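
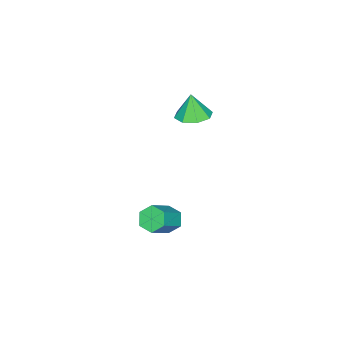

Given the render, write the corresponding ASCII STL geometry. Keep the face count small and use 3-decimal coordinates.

solid 
facet normal -0.758 0.104 -0.644
outer loop
vertex 0.521 -2.157 -4.459
vertex -0.004 -2.453 -3.889
vertex 0.145 -1.638 -3.933
endloop
endfacet
facet normal 0.469 0.773 -0.427
outer loop
vertex 0.521 -2.157 -4.459
vertex 0.145 -1.638 -3.933
vertex 1.93 -2.351 -3.261
endloop
endfacet
facet normal 0.469 0.773 -0.427
outer loop
vertex 1.93 -2.351 -3.261
vertex 0.145 -1.638 -3.933
vertex 1.554 -1.832 -2.734
endloop
endfacet
facet normal 0.757 -0.105 0.644
outer loop
vertex 1.93 -2.351 -3.261
vertex 1.554 -1.832 -2.734
vertex 1.404 -2.647 -2.691
endloop
endfacet
facet normal -0.757 0.104 -0.645
outer loop
vertex 0.145 -1.638 -3.933
vertex -0.004 -2.453 -3.889
vertex -0.381 -1.934 -3.363
endloop
endfacet
facet normal -0.158 0.928 0.336
outer loop
vertex 0.145 -1.638 -3.933
vertex -0.381 -1.934 -3.363
vertex 1.554 -1.832 -2.734
endloop
endfacet
facet normal -0.158 0.928 0.336
outer loop
vertex 1.554 -1.832 -2.734
vertex -0.381 -1.934 -3.363
vertex 1.028 -2.128 -2.164
endloop
endfacet
facet normal 0.757 -0.105 0.644
outer loop
vertex 1.554 -1.832 -2.734
vertex 1.028 -2.128 -2.164
vertex 1.404 -2.647 -2.691
endloop
endfacet
facet normal -0.757 0.104 -0.645
outer loop
vertex -0.381 -1.934 -3.363
vertex -0.004 -2.453 -3.889
vertex -0.53 -2.749 -3.319
endloop
endfacet
facet normal -0.628 0.156 0.763
outer loop
vertex -0.381 -1.934 -3.363
vertex -0.53 -2.749 -3.319
vertex 1.028 -2.128 -2.164
endloop
endfacet
facet normal -0.627 0.155 0.763
outer loop
vertex 1.028 -2.128 -2.164
vertex -0.53 -2.749 -3.319
vertex 0.879 -2.943 -2.121
endloop
endfacet
facet normal 0.758 -0.105 0.644
outer loop
vertex 1.028 -2.128 -2.164
vertex 0.879 -2.943 -2.121
vertex 1.404 -2.647 -2.691
endloop
endfacet
facet normal -0.757 0.105 -0.644
outer loop
vertex -0.53 -2.749 -3.319
vertex -0.004 -2.453 -3.889
vertex -0.154 -3.268 -3.846
endloop
endfacet
facet normal -0.469 -0.773 0.427
outer loop
vertex -0.53 -2.749 -3.319
vertex -0.154 -3.268 -3.846
vertex 0.879 -2.943 -2.121
endloop
endfacet
facet normal -0.470 -0.773 0.427
outer loop
vertex 0.879 -2.943 -2.121
vertex -0.154 -3.268 -3.846
vertex 1.255 -3.462 -2.647
endloop
endfacet
facet normal 0.758 -0.104 0.644
outer loop
vertex 0.879 -2.943 -2.121
vertex 1.255 -3.462 -2.647
vertex 1.404 -2.647 -2.691
endloop
endfacet
facet normal -0.757 0.105 -0.644
outer loop
vertex -0.154 -3.268 -3.846
vertex -0.004 -2.453 -3.889
vertex 0.372 -2.972 -4.416
endloop
endfacet
facet normal 0.158 -0.928 -0.336
outer loop
vertex -0.154 -3.268 -3.846
vertex 0.372 -2.972 -4.416
vertex 1.255 -3.462 -2.647
endloop
endfacet
facet normal 0.158 -0.928 -0.336
outer loop
vertex 1.255 -3.462 -2.647
vertex 0.372 -2.972 -4.416
vertex 1.781 -3.166 -3.217
endloop
endfacet
facet normal 0.757 -0.104 0.645
outer loop
vertex 1.255 -3.462 -2.647
vertex 1.781 -3.166 -3.217
vertex 1.404 -2.647 -2.691
endloop
endfacet
facet normal -0.758 0.105 -0.644
outer loop
vertex 0.372 -2.972 -4.416
vertex -0.004 -2.453 -3.889
vertex 0.521 -2.157 -4.459
endloop
endfacet
facet normal 0.628 -0.155 -0.763
outer loop
vertex 0.372 -2.972 -4.416
vertex 0.521 -2.157 -4.459
vertex 1.781 -3.166 -3.217
endloop
endfacet
facet normal 0.627 -0.156 -0.763
outer loop
vertex 1.781 -3.166 -3.217
vertex 0.521 -2.157 -4.459
vertex 1.93 -2.351 -3.261
endloop
endfacet
facet normal 0.757 -0.104 0.645
outer loop
vertex 1.781 -3.166 -3.217
vertex 1.93 -2.351 -3.261
vertex 1.404 -2.647 -2.691
endloop
endfacet
facet normal 0.143 0.190 -0.971
outer loop
vertex -1.977 -3.271 2.742
vertex -2.656 -2.511 2.791
vertex -1.647 -2.588 2.924
endloop
endfacet
facet normal 0.674 -0.476 0.564
outer loop
vertex -1.977 -3.271 2.742
vertex -1.647 -2.588 2.924
vertex -2.864 -2.789 4.209
endloop
endfacet
facet normal 0.143 0.190 -0.971
outer loop
vertex -1.647 -2.588 2.924
vertex -2.656 -2.511 2.791
vertex -1.908 -1.859 3.028
endloop
endfacet
facet normal 0.705 0.154 0.692
outer loop
vertex -1.647 -2.588 2.924
vertex -1.908 -1.859 3.028
vertex -2.864 -2.789 4.209
endloop
endfacet
facet normal 0.143 0.190 -0.971
outer loop
vertex -1.908 -1.859 3.028
vertex -2.656 -2.511 2.791
vertex -2.607 -1.513 2.993
endloop
endfacet
facet normal 0.277 0.633 0.723
outer loop
vertex -1.908 -1.859 3.028
vertex -2.607 -1.513 2.993
vertex -2.864 -2.789 4.209
endloop
endfacet
facet normal 0.142 0.190 -0.971
outer loop
vertex -2.607 -1.513 2.993
vertex -2.656 -2.511 2.791
vertex -3.334 -1.751 2.84
endloop
endfacet
facet normal -0.357 0.681 0.639
outer loop
vertex -2.607 -1.513 2.993
vertex -3.334 -1.751 2.84
vertex -2.864 -2.789 4.209
endloop
endfacet
facet normal 0.142 0.190 -0.971
outer loop
vertex -3.334 -1.751 2.84
vertex -2.656 -2.511 2.791
vertex -3.664 -2.435 2.658
endloop
endfacet
facet normal -0.829 0.270 0.489
outer loop
vertex -3.334 -1.751 2.84
vertex -3.664 -2.435 2.658
vertex -2.864 -2.789 4.209
endloop
endfacet
facet normal 0.142 0.190 -0.971
outer loop
vertex -3.664 -2.435 2.658
vertex -2.656 -2.511 2.791
vertex -3.403 -3.164 2.554
endloop
endfacet
facet normal -0.860 -0.360 0.362
outer loop
vertex -3.664 -2.435 2.658
vertex -3.403 -3.164 2.554
vertex -2.864 -2.789 4.209
endloop
endfacet
facet normal 0.143 0.189 -0.971
outer loop
vertex -3.403 -3.164 2.554
vertex -2.656 -2.511 2.791
vertex -2.705 -3.51 2.589
endloop
endfacet
facet normal -0.432 -0.839 0.331
outer loop
vertex -3.403 -3.164 2.554
vertex -2.705 -3.51 2.589
vertex -2.864 -2.789 4.209
endloop
endfacet
facet normal 0.142 0.189 -0.972
outer loop
vertex -2.705 -3.51 2.589
vertex -2.656 -2.511 2.791
vertex -1.977 -3.271 2.742
endloop
endfacet
facet normal 0.204 -0.887 0.415
outer loop
vertex -2.705 -3.51 2.589
vertex -1.977 -3.271 2.742
vertex -2.864 -2.789 4.209
endloop
endfacet

endsolid


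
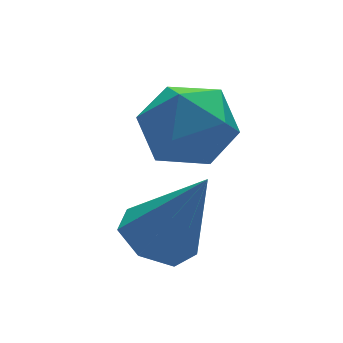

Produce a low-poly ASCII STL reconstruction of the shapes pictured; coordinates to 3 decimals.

solid 
facet normal -0.451 0.500 0.740
outer loop
vertex 1.654 1.524 0.312
vertex 2.226 1.145 0.917
vertex 2.444 1.937 0.515
endloop
endfacet
facet normal -0.485 0.865 0.128
outer loop
vertex 1.654 1.524 0.312
vertex 2.444 1.937 0.515
vertex 2.155 1.903 -0.353
endloop
endfacet
facet normal -0.816 0.456 -0.355
outer loop
vertex 1.654 1.524 0.312
vertex 2.155 1.903 -0.353
vertex 1.759 1.089 -0.487
endloop
endfacet
facet normal -0.986 -0.161 -0.042
outer loop
vertex 1.654 1.524 0.312
vertex 1.759 1.089 -0.487
vertex 1.802 0.621 0.298
endloop
endfacet
facet normal -0.761 -0.135 0.635
outer loop
vertex 1.654 1.524 0.312
vertex 1.802 0.621 0.298
vertex 2.226 1.145 0.917
endloop
endfacet
facet normal 0.181 0.978 -0.099
outer loop
vertex 2.155 1.903 -0.353
vertex 2.444 1.937 0.515
vertex 3.038 1.759 -0.158
endloop
endfacet
facet normal 0.236 0.387 0.891
outer loop
vertex 2.444 1.937 0.515
vertex 2.226 1.145 0.917
vertex 3.081 1.291 0.627
endloop
endfacet
facet normal -0.264 -0.640 0.722
outer loop
vertex 2.226 1.145 0.917
vertex 1.802 0.621 0.298
vertex 2.685 0.477 0.493
endloop
endfacet
facet normal -0.627 -0.683 -0.373
outer loop
vertex 1.802 0.621 0.298
vertex 1.759 1.089 -0.487
vertex 2.396 0.443 -0.375
endloop
endfacet
facet normal -0.353 0.317 -0.881
outer loop
vertex 1.759 1.089 -0.487
vertex 2.155 1.903 -0.353
vertex 2.614 1.235 -0.777
endloop
endfacet
facet normal 0.986 0.161 0.042
outer loop
vertex 3.186 0.856 -0.172
vertex 3.038 1.759 -0.158
vertex 3.081 1.291 0.627
endloop
endfacet
facet normal 0.816 -0.456 0.355
outer loop
vertex 3.186 0.856 -0.172
vertex 3.081 1.291 0.627
vertex 2.685 0.477 0.493
endloop
endfacet
facet normal 0.485 -0.865 -0.128
outer loop
vertex 3.186 0.856 -0.172
vertex 2.685 0.477 0.493
vertex 2.396 0.443 -0.375
endloop
endfacet
facet normal 0.451 -0.500 -0.740
outer loop
vertex 3.186 0.856 -0.172
vertex 2.396 0.443 -0.375
vertex 2.614 1.235 -0.777
endloop
endfacet
facet normal 0.761 0.135 -0.635
outer loop
vertex 3.186 0.856 -0.172
vertex 2.614 1.235 -0.777
vertex 3.038 1.759 -0.158
endloop
endfacet
facet normal 0.627 0.683 0.373
outer loop
vertex 3.081 1.291 0.627
vertex 3.038 1.759 -0.158
vertex 2.444 1.937 0.515
endloop
endfacet
facet normal 0.353 -0.317 0.881
outer loop
vertex 2.685 0.477 0.493
vertex 3.081 1.291 0.627
vertex 2.226 1.145 0.917
endloop
endfacet
facet normal -0.181 -0.978 0.099
outer loop
vertex 2.396 0.443 -0.375
vertex 2.685 0.477 0.493
vertex 1.802 0.621 0.298
endloop
endfacet
facet normal -0.236 -0.387 -0.891
outer loop
vertex 2.614 1.235 -0.777
vertex 2.396 0.443 -0.375
vertex 1.759 1.089 -0.487
endloop
endfacet
facet normal 0.264 0.640 -0.722
outer loop
vertex 3.038 1.759 -0.158
vertex 2.614 1.235 -0.777
vertex 2.155 1.903 -0.353
endloop
endfacet
facet normal -0.351 0.298 -0.888
outer loop
vertex 1.6 0.674 -1.341
vertex 1.242 0.064 -1.404
vertex 1.027 0.675 -1.114
endloop
endfacet
facet normal 0.228 0.788 0.572
outer loop
vertex 1.6 0.674 -1.341
vertex 1.027 0.675 -1.114
vertex 1.838 -0.444 0.104
endloop
endfacet
facet normal -0.350 0.298 -0.888
outer loop
vertex 1.027 0.675 -1.114
vertex 1.242 0.064 -1.404
vertex 0.616 0.216 -1.106
endloop
endfacet
facet normal -0.492 0.453 0.744
outer loop
vertex 1.027 0.675 -1.114
vertex 0.616 0.216 -1.106
vertex 1.838 -0.444 0.104
endloop
endfacet
facet normal -0.350 0.300 -0.888
outer loop
vertex 0.616 0.216 -1.106
vertex 1.242 0.064 -1.404
vertex 0.676 -0.357 -1.323
endloop
endfacet
facet normal -0.748 -0.302 0.591
outer loop
vertex 0.616 0.216 -1.106
vertex 0.676 -0.357 -1.323
vertex 1.838 -0.444 0.104
endloop
endfacet
facet normal -0.350 0.299 -0.888
outer loop
vertex 0.676 -0.357 -1.323
vertex 1.242 0.064 -1.404
vertex 1.162 -0.614 -1.601
endloop
endfacet
facet normal -0.349 -0.909 0.229
outer loop
vertex 0.676 -0.357 -1.323
vertex 1.162 -0.614 -1.601
vertex 1.838 -0.444 0.104
endloop
endfacet
facet normal -0.351 0.299 -0.887
outer loop
vertex 1.162 -0.614 -1.601
vertex 1.242 0.064 -1.404
vertex 1.708 -0.36 -1.731
endloop
endfacet
facet normal 0.407 -0.911 -0.071
outer loop
vertex 1.162 -0.614 -1.601
vertex 1.708 -0.36 -1.731
vertex 1.838 -0.444 0.104
endloop
endfacet
facet normal -0.351 0.299 -0.887
outer loop
vertex 1.708 -0.36 -1.731
vertex 1.242 0.064 -1.404
vertex 1.903 0.213 -1.615
endloop
endfacet
facet normal 0.948 -0.306 -0.081
outer loop
vertex 1.708 -0.36 -1.731
vertex 1.903 0.213 -1.615
vertex 1.838 -0.444 0.104
endloop
endfacet
facet normal -0.351 0.297 -0.888
outer loop
vertex 1.903 0.213 -1.615
vertex 1.242 0.064 -1.404
vertex 1.6 0.674 -1.341
endloop
endfacet
facet normal 0.869 0.450 0.205
outer loop
vertex 1.903 0.213 -1.615
vertex 1.6 0.674 -1.341
vertex 1.838 -0.444 0.104
endloop
endfacet

endsolid


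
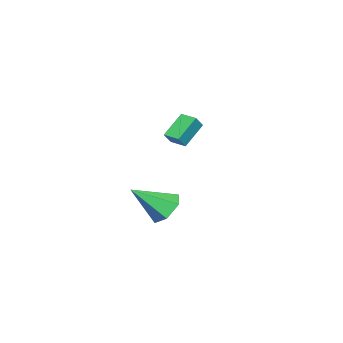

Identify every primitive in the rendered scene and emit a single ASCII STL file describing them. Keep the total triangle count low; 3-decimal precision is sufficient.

solid 
facet normal -0.651 0.132 -0.747
outer loop
vertex -4.693 1.245 3.088
vertex -4.433 2.177 3.026
vertex -3.5 0.839 1.976
endloop
endfacet
facet normal -0.268 -0.961 0.064
outer loop
vertex -2.927 0.723 2.634
vertex -4.693 1.245 3.088
vertex -3.5 0.839 1.976
endloop
endfacet
facet normal -0.651 0.133 -0.747
outer loop
vertex -3.5 0.839 1.976
vertex -4.433 2.177 3.026
vertex -3.24 1.771 1.915
endloop
endfacet
facet normal 0.710 -0.241 -0.661
outer loop
vertex -3.24 1.771 1.915
vertex -2.927 0.723 2.634
vertex -3.5 0.839 1.976
endloop
endfacet
facet normal -0.710 0.242 0.661
outer loop
vertex -4.693 1.245 3.088
vertex -3.86 2.061 3.684
vertex -4.433 2.177 3.026
endloop
endfacet
facet normal -0.268 -0.961 0.064
outer loop
vertex -4.12 1.129 3.745
vertex -4.693 1.245 3.088
vertex -2.927 0.723 2.634
endloop
endfacet
facet normal -0.710 0.241 0.662
outer loop
vertex -4.12 1.129 3.745
vertex -3.86 2.061 3.684
vertex -4.693 1.245 3.088
endloop
endfacet
facet normal 0.268 0.961 -0.064
outer loop
vertex -4.433 2.177 3.026
vertex -3.86 2.061 3.684
vertex -3.24 1.771 1.915
endloop
endfacet
facet normal 0.710 -0.242 -0.662
outer loop
vertex -2.667 1.655 2.572
vertex -2.927 0.723 2.634
vertex -3.24 1.771 1.915
endloop
endfacet
facet normal 0.268 0.961 -0.064
outer loop
vertex -3.24 1.771 1.915
vertex -3.86 2.061 3.684
vertex -2.667 1.655 2.572
endloop
endfacet
facet normal 0.651 -0.132 0.747
outer loop
vertex -2.667 1.655 2.572
vertex -4.12 1.129 3.745
vertex -2.927 0.723 2.634
endloop
endfacet
facet normal 0.651 -0.133 0.747
outer loop
vertex -3.86 2.061 3.684
vertex -4.12 1.129 3.745
vertex -2.667 1.655 2.572
endloop
endfacet
facet normal -0.440 0.644 -0.626
outer loop
vertex 3.382 3.865 -0.059
vertex 2.478 3.435 0.134
vertex 2.805 4.214 0.705
endloop
endfacet
facet normal 0.811 0.394 0.432
outer loop
vertex 3.382 3.865 -0.059
vertex 2.805 4.214 0.705
vertex 3.442 2.025 1.506
endloop
endfacet
facet normal -0.440 0.644 -0.626
outer loop
vertex 2.805 4.214 0.705
vertex 2.478 3.435 0.134
vertex 1.9 3.784 0.899
endloop
endfacet
facet normal 0.033 0.352 0.935
outer loop
vertex 2.805 4.214 0.705
vertex 1.9 3.784 0.899
vertex 3.442 2.025 1.506
endloop
endfacet
facet normal -0.441 0.643 -0.626
outer loop
vertex 1.9 3.784 0.899
vertex 2.478 3.435 0.134
vertex 1.574 3.004 0.328
endloop
endfacet
facet normal -0.613 -0.283 0.737
outer loop
vertex 1.9 3.784 0.899
vertex 1.574 3.004 0.328
vertex 3.442 2.025 1.506
endloop
endfacet
facet normal -0.441 0.643 -0.626
outer loop
vertex 1.574 3.004 0.328
vertex 2.478 3.435 0.134
vertex 2.151 2.655 -0.437
endloop
endfacet
facet normal -0.482 -0.876 0.036
outer loop
vertex 1.574 3.004 0.328
vertex 2.151 2.655 -0.437
vertex 3.442 2.025 1.506
endloop
endfacet
facet normal -0.440 0.643 -0.627
outer loop
vertex 2.151 2.655 -0.437
vertex 2.478 3.435 0.134
vertex 3.056 3.085 -0.631
endloop
endfacet
facet normal 0.296 -0.833 -0.467
outer loop
vertex 2.151 2.655 -0.437
vertex 3.056 3.085 -0.631
vertex 3.442 2.025 1.506
endloop
endfacet
facet normal -0.440 0.643 -0.627
outer loop
vertex 3.056 3.085 -0.631
vertex 2.478 3.435 0.134
vertex 3.382 3.865 -0.059
endloop
endfacet
facet normal 0.943 -0.197 -0.268
outer loop
vertex 3.056 3.085 -0.631
vertex 3.382 3.865 -0.059
vertex 3.442 2.025 1.506
endloop
endfacet

endsolid


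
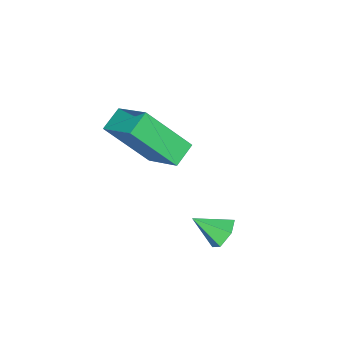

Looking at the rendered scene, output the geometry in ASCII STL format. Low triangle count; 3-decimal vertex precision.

solid 
facet normal -0.899 0.049 0.435
outer loop
vertex 1.003 -1.669 0.171
vertex 0.286 -0.389 -1.455
vertex 0.509 -3.046 -0.696
endloop
endfacet
facet normal 0.328 -0.585 0.742
outer loop
vertex 1.354 -3.091 -1.105
vertex 1.003 -1.669 0.171
vertex 0.509 -3.046 -0.696
endloop
endfacet
facet normal -0.899 0.049 0.435
outer loop
vertex 0.509 -3.046 -0.696
vertex 0.286 -0.389 -1.455
vertex -0.208 -1.765 -2.322
endloop
endfacet
facet normal -0.290 -0.810 -0.510
outer loop
vertex -0.208 -1.765 -2.322
vertex 1.354 -3.091 -1.105
vertex 0.509 -3.046 -0.696
endloop
endfacet
facet normal 0.290 0.810 0.510
outer loop
vertex 1.003 -1.669 0.171
vertex 1.131 -0.434 -1.864
vertex 0.286 -0.389 -1.455
endloop
endfacet
facet normal 0.327 -0.585 0.742
outer loop
vertex 1.848 -1.715 -0.238
vertex 1.003 -1.669 0.171
vertex 1.354 -3.091 -1.105
endloop
endfacet
facet normal 0.291 0.810 0.510
outer loop
vertex 1.848 -1.715 -0.238
vertex 1.131 -0.434 -1.864
vertex 1.003 -1.669 0.171
endloop
endfacet
facet normal -0.328 0.585 -0.742
outer loop
vertex 0.286 -0.389 -1.455
vertex 1.131 -0.434 -1.864
vertex -0.208 -1.765 -2.322
endloop
endfacet
facet normal -0.291 -0.810 -0.509
outer loop
vertex 0.637 -1.811 -2.731
vertex 1.354 -3.091 -1.105
vertex -0.208 -1.765 -2.322
endloop
endfacet
facet normal -0.327 0.585 -0.742
outer loop
vertex -0.208 -1.765 -2.322
vertex 1.131 -0.434 -1.864
vertex 0.637 -1.811 -2.731
endloop
endfacet
facet normal 0.899 -0.049 -0.435
outer loop
vertex 0.637 -1.811 -2.731
vertex 1.848 -1.715 -0.238
vertex 1.354 -3.091 -1.105
endloop
endfacet
facet normal 0.899 -0.049 -0.435
outer loop
vertex 1.131 -0.434 -1.864
vertex 1.848 -1.715 -0.238
vertex 0.637 -1.811 -2.731
endloop
endfacet
facet normal -0.332 0.768 -0.548
outer loop
vertex 2.389 1.659 -3.925
vertex 2.003 1.827 -3.456
vertex 2.587 2.061 -3.482
endloop
endfacet
facet normal 0.947 -0.265 -0.183
outer loop
vertex 2.389 1.659 -3.925
vertex 2.587 2.061 -3.482
vertex 2.397 0.913 -2.804
endloop
endfacet
facet normal -0.332 0.768 -0.548
outer loop
vertex 2.587 2.061 -3.482
vertex 2.003 1.827 -3.456
vertex 2.201 2.229 -3.013
endloop
endfacet
facet normal 0.790 0.209 0.576
outer loop
vertex 2.587 2.061 -3.482
vertex 2.201 2.229 -3.013
vertex 2.397 0.913 -2.804
endloop
endfacet
facet normal -0.332 0.768 -0.548
outer loop
vertex 2.201 2.229 -3.013
vertex 2.003 1.827 -3.456
vertex 1.617 1.995 -2.987
endloop
endfacet
facet normal -0.018 0.154 0.988
outer loop
vertex 2.201 2.229 -3.013
vertex 1.617 1.995 -2.987
vertex 2.397 0.913 -2.804
endloop
endfacet
facet normal -0.332 0.768 -0.548
outer loop
vertex 1.617 1.995 -2.987
vertex 2.003 1.827 -3.456
vertex 1.418 1.593 -3.43
endloop
endfacet
facet normal -0.670 -0.375 0.641
outer loop
vertex 1.617 1.995 -2.987
vertex 1.418 1.593 -3.43
vertex 2.397 0.913 -2.804
endloop
endfacet
facet normal -0.332 0.768 -0.548
outer loop
vertex 1.418 1.593 -3.43
vertex 2.003 1.827 -3.456
vertex 1.804 1.425 -3.899
endloop
endfacet
facet normal -0.514 -0.849 -0.119
outer loop
vertex 1.418 1.593 -3.43
vertex 1.804 1.425 -3.899
vertex 2.397 0.913 -2.804
endloop
endfacet
facet normal -0.332 0.768 -0.548
outer loop
vertex 1.804 1.425 -3.899
vertex 2.003 1.827 -3.456
vertex 2.389 1.659 -3.925
endloop
endfacet
facet normal 0.294 -0.795 -0.531
outer loop
vertex 1.804 1.425 -3.899
vertex 2.389 1.659 -3.925
vertex 2.397 0.913 -2.804
endloop
endfacet

endsolid


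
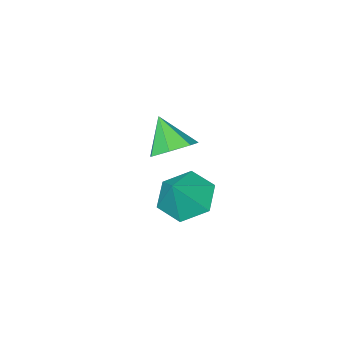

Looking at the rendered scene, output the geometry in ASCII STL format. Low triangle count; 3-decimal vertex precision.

solid 
facet normal -0.580 -0.234 -0.780
outer loop
vertex -3.729 -1.238 -1.946
vertex -4.264 -1.704 -1.409
vertex -4.421 -0.84 -1.551
endloop
endfacet
facet normal 0.526 0.848 0.068
outer loop
vertex -3.729 -1.238 -1.946
vertex -4.421 -0.84 -1.551
vertex -3.596 -1.436 -0.511
endloop
endfacet
facet normal -0.580 -0.234 -0.780
outer loop
vertex -4.421 -0.84 -1.551
vertex -4.264 -1.704 -1.409
vertex -4.955 -1.307 -1.014
endloop
endfacet
facet normal -0.134 0.810 0.571
outer loop
vertex -4.421 -0.84 -1.551
vertex -4.955 -1.307 -1.014
vertex -3.596 -1.436 -0.511
endloop
endfacet
facet normal -0.580 -0.235 -0.780
outer loop
vertex -4.955 -1.307 -1.014
vertex -4.264 -1.704 -1.409
vertex -4.798 -2.171 -0.871
endloop
endfacet
facet normal -0.338 0.094 0.937
outer loop
vertex -4.955 -1.307 -1.014
vertex -4.798 -2.171 -0.871
vertex -3.596 -1.436 -0.511
endloop
endfacet
facet normal -0.581 -0.234 -0.780
outer loop
vertex -4.798 -2.171 -0.871
vertex -4.264 -1.704 -1.409
vertex -4.107 -2.569 -1.266
endloop
endfacet
facet normal 0.119 -0.587 0.801
outer loop
vertex -4.798 -2.171 -0.871
vertex -4.107 -2.569 -1.266
vertex -3.596 -1.436 -0.511
endloop
endfacet
facet normal -0.580 -0.234 -0.780
outer loop
vertex -4.107 -2.569 -1.266
vertex -4.264 -1.704 -1.409
vertex -3.572 -2.102 -1.804
endloop
endfacet
facet normal 0.780 -0.550 0.298
outer loop
vertex -4.107 -2.569 -1.266
vertex -3.572 -2.102 -1.804
vertex -3.596 -1.436 -0.511
endloop
endfacet
facet normal -0.580 -0.234 -0.780
outer loop
vertex -3.572 -2.102 -1.804
vertex -4.264 -1.704 -1.409
vertex -3.729 -1.238 -1.946
endloop
endfacet
facet normal 0.984 0.168 -0.068
outer loop
vertex -3.572 -2.102 -1.804
vertex -3.729 -1.238 -1.946
vertex -3.596 -1.436 -0.511
endloop
endfacet
facet normal 0.042 0.635 -0.771
outer loop
vertex -2.651 -0.23 1.989
vertex -3.077 -0.638 1.63
vertex -3.235 -0.115 2.052
endloop
endfacet
facet normal 0.169 0.353 0.920
outer loop
vertex -2.651 -0.23 1.989
vertex -3.235 -0.115 2.052
vertex -3.123 -1.362 2.51
endloop
endfacet
facet normal 0.041 0.635 -0.772
outer loop
vertex -3.235 -0.115 2.052
vertex -3.077 -0.638 1.63
vertex -3.7 -0.394 1.798
endloop
endfacet
facet normal -0.571 0.237 0.786
outer loop
vertex -3.235 -0.115 2.052
vertex -3.7 -0.394 1.798
vertex -3.123 -1.362 2.51
endloop
endfacet
facet normal 0.040 0.634 -0.772
outer loop
vertex -3.7 -0.394 1.798
vertex -3.077 -0.638 1.63
vertex -3.696 -0.857 1.418
endloop
endfacet
facet normal -0.897 -0.286 0.338
outer loop
vertex -3.7 -0.394 1.798
vertex -3.696 -0.857 1.418
vertex -3.123 -1.362 2.51
endloop
endfacet
facet normal 0.039 0.636 -0.771
outer loop
vertex -3.696 -0.857 1.418
vertex -3.077 -0.638 1.63
vertex -3.225 -1.154 1.197
endloop
endfacet
facet normal -0.560 -0.824 -0.087
outer loop
vertex -3.696 -0.857 1.418
vertex -3.225 -1.154 1.197
vertex -3.123 -1.362 2.51
endloop
endfacet
facet normal 0.041 0.635 -0.771
outer loop
vertex -3.225 -1.154 1.197
vertex -3.077 -0.638 1.63
vertex -2.643 -1.063 1.303
endloop
endfacet
facet normal 0.182 -0.969 -0.168
outer loop
vertex -3.225 -1.154 1.197
vertex -2.643 -1.063 1.303
vertex -3.123 -1.362 2.51
endloop
endfacet
facet normal 0.041 0.635 -0.771
outer loop
vertex -2.643 -1.063 1.303
vertex -3.077 -0.638 1.63
vertex -2.387 -0.652 1.655
endloop
endfacet
facet normal 0.773 -0.615 0.155
outer loop
vertex -2.643 -1.063 1.303
vertex -2.387 -0.652 1.655
vertex -3.123 -1.362 2.51
endloop
endfacet
facet normal 0.041 0.636 -0.771
outer loop
vertex -2.387 -0.652 1.655
vertex -3.077 -0.638 1.63
vertex -2.651 -0.23 1.989
endloop
endfacet
facet normal 0.768 -0.026 0.640
outer loop
vertex -2.387 -0.652 1.655
vertex -2.651 -0.23 1.989
vertex -3.123 -1.362 2.51
endloop
endfacet

endsolid


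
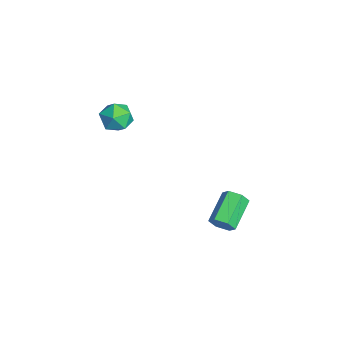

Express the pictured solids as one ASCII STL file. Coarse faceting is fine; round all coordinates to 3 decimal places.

solid 
facet normal -0.113 0.962 0.248
outer loop
vertex 2.062 -1.728 2.127
vertex 1.472 -1.977 2.823
vertex 2.401 -1.911 2.992
endloop
endfacet
facet normal 0.533 0.846 -0.030
outer loop
vertex 2.062 -1.728 2.127
vertex 2.401 -1.911 2.992
vertex 2.86 -2.227 2.227
endloop
endfacet
facet normal 0.446 0.576 -0.685
outer loop
vertex 2.062 -1.728 2.127
vertex 2.86 -2.227 2.227
vertex 2.215 -2.489 1.586
endloop
endfacet
facet normal -0.255 0.526 -0.812
outer loop
vertex 2.062 -1.728 2.127
vertex 2.215 -2.489 1.586
vertex 1.357 -2.335 1.955
endloop
endfacet
facet normal -0.600 0.764 -0.236
outer loop
vertex 2.062 -1.728 2.127
vertex 1.357 -2.335 1.955
vertex 1.472 -1.977 2.823
endloop
endfacet
facet normal 0.859 0.353 0.370
outer loop
vertex 2.86 -2.227 2.227
vertex 2.401 -1.911 2.992
vertex 2.763 -2.785 2.985
endloop
endfacet
facet normal -0.188 0.541 0.820
outer loop
vertex 2.401 -1.911 2.992
vertex 1.472 -1.977 2.823
vertex 1.905 -2.631 3.354
endloop
endfacet
facet normal -0.975 0.221 0.038
outer loop
vertex 1.472 -1.977 2.823
vertex 1.357 -2.335 1.955
vertex 1.26 -2.893 2.713
endloop
endfacet
facet normal -0.414 -0.164 -0.895
outer loop
vertex 1.357 -2.335 1.955
vertex 2.215 -2.489 1.586
vertex 1.719 -3.209 1.948
endloop
endfacet
facet normal 0.719 -0.084 -0.690
outer loop
vertex 2.215 -2.489 1.586
vertex 2.86 -2.227 2.227
vertex 2.648 -3.143 2.117
endloop
endfacet
facet normal 0.255 -0.526 0.812
outer loop
vertex 2.058 -3.392 2.813
vertex 2.763 -2.785 2.985
vertex 1.905 -2.631 3.354
endloop
endfacet
facet normal -0.446 -0.576 0.685
outer loop
vertex 2.058 -3.392 2.813
vertex 1.905 -2.631 3.354
vertex 1.26 -2.893 2.713
endloop
endfacet
facet normal -0.533 -0.846 0.030
outer loop
vertex 2.058 -3.392 2.813
vertex 1.26 -2.893 2.713
vertex 1.719 -3.209 1.948
endloop
endfacet
facet normal 0.113 -0.962 -0.248
outer loop
vertex 2.058 -3.392 2.813
vertex 1.719 -3.209 1.948
vertex 2.648 -3.143 2.117
endloop
endfacet
facet normal 0.600 -0.764 0.236
outer loop
vertex 2.058 -3.392 2.813
vertex 2.648 -3.143 2.117
vertex 2.763 -2.785 2.985
endloop
endfacet
facet normal 0.414 0.164 0.895
outer loop
vertex 1.905 -2.631 3.354
vertex 2.763 -2.785 2.985
vertex 2.401 -1.911 2.992
endloop
endfacet
facet normal -0.719 0.084 0.690
outer loop
vertex 1.26 -2.893 2.713
vertex 1.905 -2.631 3.354
vertex 1.472 -1.977 2.823
endloop
endfacet
facet normal -0.859 -0.353 -0.370
outer loop
vertex 1.719 -3.209 1.948
vertex 1.26 -2.893 2.713
vertex 1.357 -2.335 1.955
endloop
endfacet
facet normal 0.188 -0.541 -0.820
outer loop
vertex 2.648 -3.143 2.117
vertex 1.719 -3.209 1.948
vertex 2.215 -2.489 1.586
endloop
endfacet
facet normal 0.975 -0.221 -0.038
outer loop
vertex 2.763 -2.785 2.985
vertex 2.648 -3.143 2.117
vertex 2.86 -2.227 2.227
endloop
endfacet
facet normal 0.750 -0.488 -0.446
outer loop
vertex 5.136 2.423 -3.65
vertex 4.691 2.203 -4.157
vertex 5.043 2.815 -4.235
endloop
endfacet
facet normal 0.649 0.676 0.350
outer loop
vertex 5.136 2.423 -3.65
vertex 5.043 2.815 -4.235
vertex 3.734 3.337 -2.815
endloop
endfacet
facet normal 0.648 0.677 0.349
outer loop
vertex 3.734 3.337 -2.815
vertex 5.043 2.815 -4.235
vertex 3.641 3.728 -3.4
endloop
endfacet
facet normal -0.750 0.488 0.446
outer loop
vertex 3.734 3.337 -2.815
vertex 3.641 3.728 -3.4
vertex 3.289 3.117 -3.323
endloop
endfacet
facet normal 0.750 -0.488 -0.446
outer loop
vertex 5.043 2.815 -4.235
vertex 4.691 2.203 -4.157
vertex 4.598 2.595 -4.742
endloop
endfacet
facet normal 0.210 0.816 -0.539
outer loop
vertex 5.043 2.815 -4.235
vertex 4.598 2.595 -4.742
vertex 3.641 3.728 -3.4
endloop
endfacet
facet normal 0.211 0.816 -0.538
outer loop
vertex 3.641 3.728 -3.4
vertex 4.598 2.595 -4.742
vertex 3.196 3.508 -3.908
endloop
endfacet
facet normal -0.750 0.488 0.446
outer loop
vertex 3.641 3.728 -3.4
vertex 3.196 3.508 -3.908
vertex 3.289 3.117 -3.323
endloop
endfacet
facet normal 0.750 -0.488 -0.446
outer loop
vertex 4.598 2.595 -4.742
vertex 4.691 2.203 -4.157
vertex 4.246 1.983 -4.665
endloop
endfacet
facet normal -0.437 0.140 -0.888
outer loop
vertex 4.598 2.595 -4.742
vertex 4.246 1.983 -4.665
vertex 3.196 3.508 -3.908
endloop
endfacet
facet normal -0.438 0.139 -0.888
outer loop
vertex 3.196 3.508 -3.908
vertex 4.246 1.983 -4.665
vertex 2.844 2.897 -3.83
endloop
endfacet
facet normal -0.750 0.489 0.446
outer loop
vertex 3.196 3.508 -3.908
vertex 2.844 2.897 -3.83
vertex 3.289 3.117 -3.323
endloop
endfacet
facet normal 0.750 -0.488 -0.446
outer loop
vertex 4.246 1.983 -4.665
vertex 4.691 2.203 -4.157
vertex 4.339 1.592 -4.08
endloop
endfacet
facet normal -0.649 -0.676 -0.349
outer loop
vertex 4.246 1.983 -4.665
vertex 4.339 1.592 -4.08
vertex 2.844 2.897 -3.83
endloop
endfacet
facet normal -0.649 -0.676 -0.350
outer loop
vertex 2.844 2.897 -3.83
vertex 4.339 1.592 -4.08
vertex 2.937 2.505 -3.245
endloop
endfacet
facet normal -0.750 0.488 0.446
outer loop
vertex 2.844 2.897 -3.83
vertex 2.937 2.505 -3.245
vertex 3.289 3.117 -3.323
endloop
endfacet
facet normal 0.750 -0.488 -0.446
outer loop
vertex 4.339 1.592 -4.08
vertex 4.691 2.203 -4.157
vertex 4.784 1.812 -3.572
endloop
endfacet
facet normal -0.211 -0.816 0.538
outer loop
vertex 4.339 1.592 -4.08
vertex 4.784 1.812 -3.572
vertex 2.937 2.505 -3.245
endloop
endfacet
facet normal -0.211 -0.816 0.539
outer loop
vertex 2.937 2.505 -3.245
vertex 4.784 1.812 -3.572
vertex 3.382 2.725 -2.738
endloop
endfacet
facet normal -0.750 0.488 0.446
outer loop
vertex 2.937 2.505 -3.245
vertex 3.382 2.725 -2.738
vertex 3.289 3.117 -3.323
endloop
endfacet
facet normal 0.750 -0.489 -0.446
outer loop
vertex 4.784 1.812 -3.572
vertex 4.691 2.203 -4.157
vertex 5.136 2.423 -3.65
endloop
endfacet
facet normal 0.438 -0.139 0.888
outer loop
vertex 4.784 1.812 -3.572
vertex 5.136 2.423 -3.65
vertex 3.382 2.725 -2.738
endloop
endfacet
facet normal 0.438 -0.140 0.888
outer loop
vertex 3.382 2.725 -2.738
vertex 5.136 2.423 -3.65
vertex 3.734 3.337 -2.815
endloop
endfacet
facet normal -0.750 0.488 0.446
outer loop
vertex 3.382 2.725 -2.738
vertex 3.734 3.337 -2.815
vertex 3.289 3.117 -3.323
endloop
endfacet

endsolid


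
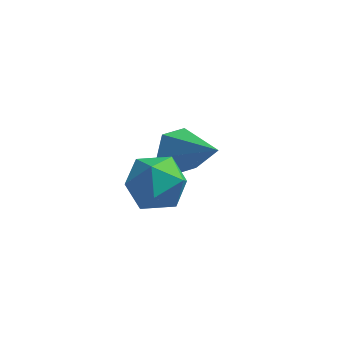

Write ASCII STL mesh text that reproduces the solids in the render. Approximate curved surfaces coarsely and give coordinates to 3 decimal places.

solid 
facet normal -0.659 0.462 -0.594
outer loop
vertex -0.023 2.927 -0.681
vertex -0.612 2.292 -0.522
vertex -0.58 3.003 -0.004
endloop
endfacet
facet normal 0.605 0.675 0.422
outer loop
vertex -0.023 2.927 -0.681
vertex -0.58 3.003 -0.004
vertex 0.792 1.308 0.742
endloop
endfacet
facet normal -0.659 0.462 -0.593
outer loop
vertex -0.58 3.003 -0.004
vertex -0.612 2.292 -0.522
vertex -1.168 2.368 0.155
endloop
endfacet
facet normal -0.103 0.330 0.938
outer loop
vertex -0.58 3.003 -0.004
vertex -1.168 2.368 0.155
vertex 0.792 1.308 0.742
endloop
endfacet
facet normal -0.659 0.462 -0.593
outer loop
vertex -1.168 2.368 0.155
vertex -0.612 2.292 -0.522
vertex -1.2 1.658 -0.363
endloop
endfacet
facet normal -0.485 -0.501 0.717
outer loop
vertex -1.168 2.368 0.155
vertex -1.2 1.658 -0.363
vertex 0.792 1.308 0.742
endloop
endfacet
facet normal -0.659 0.462 -0.593
outer loop
vertex -1.2 1.658 -0.363
vertex -0.612 2.292 -0.522
vertex -0.644 1.582 -1.04
endloop
endfacet
facet normal -0.161 -0.987 -0.022
outer loop
vertex -1.2 1.658 -0.363
vertex -0.644 1.582 -1.04
vertex 0.792 1.308 0.742
endloop
endfacet
facet normal -0.658 0.463 -0.594
outer loop
vertex -0.644 1.582 -1.04
vertex -0.612 2.292 -0.522
vertex -0.055 2.216 -1.199
endloop
endfacet
facet normal 0.546 -0.642 -0.538
outer loop
vertex -0.644 1.582 -1.04
vertex -0.055 2.216 -1.199
vertex 0.792 1.308 0.742
endloop
endfacet
facet normal -0.659 0.462 -0.594
outer loop
vertex -0.055 2.216 -1.199
vertex -0.612 2.292 -0.522
vertex -0.023 2.927 -0.681
endloop
endfacet
facet normal 0.929 0.189 -0.317
outer loop
vertex -0.055 2.216 -1.199
vertex -0.023 2.927 -0.681
vertex 0.792 1.308 0.742
endloop
endfacet
facet normal -0.705 0.702 -0.097
outer loop
vertex -0.79 -0.124 0.959
vertex -1.506 -0.875 0.729
vertex -1.351 -0.58 1.737
endloop
endfacet
facet normal -0.211 0.902 0.377
outer loop
vertex -0.79 -0.124 0.959
vertex -1.351 -0.58 1.737
vertex -0.314 -0.393 1.87
endloop
endfacet
facet normal 0.423 0.905 0.046
outer loop
vertex -0.79 -0.124 0.959
vertex -0.314 -0.393 1.87
vertex 0.172 -0.573 0.943
endloop
endfacet
facet normal 0.319 0.707 -0.631
outer loop
vertex -0.79 -0.124 0.959
vertex 0.172 -0.573 0.943
vertex -0.564 -0.87 0.238
endloop
endfacet
facet normal -0.378 0.581 -0.720
outer loop
vertex -0.79 -0.124 0.959
vertex -0.564 -0.87 0.238
vertex -1.506 -0.875 0.729
endloop
endfacet
facet normal -0.188 0.410 0.893
outer loop
vertex -0.314 -0.393 1.87
vertex -1.351 -0.58 1.737
vertex -0.736 -1.31 2.202
endloop
endfacet
facet normal -0.988 0.087 0.127
outer loop
vertex -1.351 -0.58 1.737
vertex -1.506 -0.875 0.729
vertex -1.472 -1.607 1.497
endloop
endfacet
facet normal -0.459 -0.108 -0.882
outer loop
vertex -1.506 -0.875 0.729
vertex -0.564 -0.87 0.238
vertex -0.986 -1.787 0.57
endloop
endfacet
facet normal 0.669 0.094 -0.738
outer loop
vertex -0.564 -0.87 0.238
vertex 0.172 -0.573 0.943
vertex 0.051 -1.6 0.703
endloop
endfacet
facet normal 0.837 0.415 0.358
outer loop
vertex 0.172 -0.573 0.943
vertex -0.314 -0.393 1.87
vertex 0.206 -1.305 1.711
endloop
endfacet
facet normal -0.319 -0.707 0.631
outer loop
vertex -0.51 -2.056 1.481
vertex -0.736 -1.31 2.202
vertex -1.472 -1.607 1.497
endloop
endfacet
facet normal -0.423 -0.905 -0.046
outer loop
vertex -0.51 -2.056 1.481
vertex -1.472 -1.607 1.497
vertex -0.986 -1.787 0.57
endloop
endfacet
facet normal 0.211 -0.902 -0.377
outer loop
vertex -0.51 -2.056 1.481
vertex -0.986 -1.787 0.57
vertex 0.051 -1.6 0.703
endloop
endfacet
facet normal 0.705 -0.702 0.097
outer loop
vertex -0.51 -2.056 1.481
vertex 0.051 -1.6 0.703
vertex 0.206 -1.305 1.711
endloop
endfacet
facet normal 0.378 -0.581 0.720
outer loop
vertex -0.51 -2.056 1.481
vertex 0.206 -1.305 1.711
vertex -0.736 -1.31 2.202
endloop
endfacet
facet normal -0.669 -0.094 0.738
outer loop
vertex -1.472 -1.607 1.497
vertex -0.736 -1.31 2.202
vertex -1.351 -0.58 1.737
endloop
endfacet
facet normal -0.837 -0.415 -0.358
outer loop
vertex -0.986 -1.787 0.57
vertex -1.472 -1.607 1.497
vertex -1.506 -0.875 0.729
endloop
endfacet
facet normal 0.188 -0.410 -0.893
outer loop
vertex 0.051 -1.6 0.703
vertex -0.986 -1.787 0.57
vertex -0.564 -0.87 0.238
endloop
endfacet
facet normal 0.988 -0.087 -0.127
outer loop
vertex 0.206 -1.305 1.711
vertex 0.051 -1.6 0.703
vertex 0.172 -0.573 0.943
endloop
endfacet
facet normal 0.459 0.108 0.882
outer loop
vertex -0.736 -1.31 2.202
vertex 0.206 -1.305 1.711
vertex -0.314 -0.393 1.87
endloop
endfacet

endsolid


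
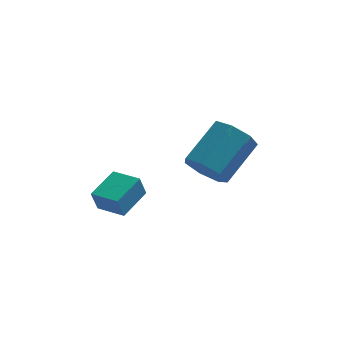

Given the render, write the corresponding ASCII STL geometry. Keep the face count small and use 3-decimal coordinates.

solid 
facet normal -0.799 0.595 -0.090
outer loop
vertex -3.269 -0.439 0.036
vertex -2.556 0.573 0.399
vertex -3.067 -0.29 -0.776
endloop
endfacet
facet normal -0.553 -0.784 -0.281
outer loop
vertex -2.204 -0.933 -0.679
vertex -3.269 -0.439 0.036
vertex -3.067 -0.29 -0.776
endloop
endfacet
facet normal -0.798 0.596 -0.090
outer loop
vertex -3.067 -0.29 -0.776
vertex -2.556 0.573 0.399
vertex -2.353 0.722 -0.413
endloop
endfacet
facet normal 0.238 0.175 -0.955
outer loop
vertex -2.353 0.722 -0.413
vertex -2.204 -0.933 -0.679
vertex -3.067 -0.29 -0.776
endloop
endfacet
facet normal -0.238 -0.175 0.955
outer loop
vertex -3.269 -0.439 0.036
vertex -1.693 -0.07 0.496
vertex -2.556 0.573 0.399
endloop
endfacet
facet normal -0.553 -0.784 -0.282
outer loop
vertex -2.407 -1.082 0.133
vertex -3.269 -0.439 0.036
vertex -2.204 -0.933 -0.679
endloop
endfacet
facet normal -0.238 -0.175 0.955
outer loop
vertex -2.407 -1.082 0.133
vertex -1.693 -0.07 0.496
vertex -3.269 -0.439 0.036
endloop
endfacet
facet normal 0.553 0.784 0.282
outer loop
vertex -2.556 0.573 0.399
vertex -1.693 -0.07 0.496
vertex -2.353 0.722 -0.413
endloop
endfacet
facet normal 0.238 0.175 -0.955
outer loop
vertex -1.491 0.079 -0.316
vertex -2.204 -0.933 -0.679
vertex -2.353 0.722 -0.413
endloop
endfacet
facet normal 0.553 0.784 0.281
outer loop
vertex -2.353 0.722 -0.413
vertex -1.693 -0.07 0.496
vertex -1.491 0.079 -0.316
endloop
endfacet
facet normal 0.799 -0.595 0.090
outer loop
vertex -1.491 0.079 -0.316
vertex -2.407 -1.082 0.133
vertex -2.204 -0.933 -0.679
endloop
endfacet
facet normal 0.798 -0.595 0.089
outer loop
vertex -1.693 -0.07 0.496
vertex -2.407 -1.082 0.133
vertex -1.491 0.079 -0.316
endloop
endfacet
facet normal -0.552 -0.626 -0.551
outer loop
vertex 0.933 1.882 -1.097
vertex 0.48 1.649 -0.379
vertex 0.311 2.299 -0.948
endloop
endfacet
facet normal 0.179 0.557 -0.811
outer loop
vertex 0.933 1.882 -1.097
vertex 0.311 2.299 -0.948
vertex 1.993 3.084 -0.039
endloop
endfacet
facet normal 0.179 0.557 -0.811
outer loop
vertex 1.993 3.084 -0.039
vertex 0.311 2.299 -0.948
vertex 1.371 3.501 0.11
endloop
endfacet
facet normal 0.552 0.626 0.551
outer loop
vertex 1.993 3.084 -0.039
vertex 1.371 3.501 0.11
vertex 1.54 2.851 0.679
endloop
endfacet
facet normal -0.552 -0.626 -0.551
outer loop
vertex 0.311 2.299 -0.948
vertex 0.48 1.649 -0.379
vertex -0.184 2.227 -0.37
endloop
endfacet
facet normal -0.525 0.774 -0.353
outer loop
vertex 0.311 2.299 -0.948
vertex -0.184 2.227 -0.37
vertex 1.371 3.501 0.11
endloop
endfacet
facet normal -0.526 0.774 -0.352
outer loop
vertex 1.371 3.501 0.11
vertex -0.184 2.227 -0.37
vertex 0.876 3.428 0.688
endloop
endfacet
facet normal 0.551 0.626 0.551
outer loop
vertex 1.371 3.501 0.11
vertex 0.876 3.428 0.688
vertex 1.54 2.851 0.679
endloop
endfacet
facet normal -0.553 -0.626 -0.550
outer loop
vertex -0.184 2.227 -0.37
vertex 0.48 1.649 -0.379
vertex -0.178 1.72 0.201
endloop
endfacet
facet normal -0.834 0.409 0.372
outer loop
vertex -0.184 2.227 -0.37
vertex -0.178 1.72 0.201
vertex 0.876 3.428 0.688
endloop
endfacet
facet normal -0.834 0.409 0.370
outer loop
vertex 0.876 3.428 0.688
vertex -0.178 1.72 0.201
vertex 0.881 2.921 1.259
endloop
endfacet
facet normal 0.552 0.626 0.551
outer loop
vertex 0.876 3.428 0.688
vertex 0.881 2.921 1.259
vertex 1.54 2.851 0.679
endloop
endfacet
facet normal -0.553 -0.625 -0.551
outer loop
vertex -0.178 1.72 0.201
vertex 0.48 1.649 -0.379
vertex 0.323 1.159 0.335
endloop
endfacet
facet normal -0.515 -0.265 0.816
outer loop
vertex -0.178 1.72 0.201
vertex 0.323 1.159 0.335
vertex 0.881 2.921 1.259
endloop
endfacet
facet normal -0.514 -0.265 0.816
outer loop
vertex 0.881 2.921 1.259
vertex 0.323 1.159 0.335
vertex 1.383 2.361 1.393
endloop
endfacet
facet normal 0.552 0.626 0.551
outer loop
vertex 0.881 2.921 1.259
vertex 1.383 2.361 1.393
vertex 1.54 2.851 0.679
endloop
endfacet
facet normal -0.552 -0.626 -0.551
outer loop
vertex 0.323 1.159 0.335
vertex 0.48 1.649 -0.379
vertex 0.942 0.968 -0.068
endloop
endfacet
facet normal 0.193 -0.739 0.646
outer loop
vertex 0.323 1.159 0.335
vertex 0.942 0.968 -0.068
vertex 1.383 2.361 1.393
endloop
endfacet
facet normal 0.193 -0.739 0.646
outer loop
vertex 1.383 2.361 1.393
vertex 0.942 0.968 -0.068
vertex 2.002 2.17 0.99
endloop
endfacet
facet normal 0.552 0.626 0.551
outer loop
vertex 1.383 2.361 1.393
vertex 2.002 2.17 0.99
vertex 1.54 2.851 0.679
endloop
endfacet
facet normal -0.552 -0.626 -0.551
outer loop
vertex 0.942 0.968 -0.068
vertex 0.48 1.649 -0.379
vertex 1.214 1.29 -0.706
endloop
endfacet
facet normal 0.754 -0.657 -0.010
outer loop
vertex 0.942 0.968 -0.068
vertex 1.214 1.29 -0.706
vertex 2.002 2.17 0.99
endloop
endfacet
facet normal 0.754 -0.657 -0.009
outer loop
vertex 2.002 2.17 0.99
vertex 1.214 1.29 -0.706
vertex 2.274 2.491 0.352
endloop
endfacet
facet normal 0.552 0.626 0.550
outer loop
vertex 2.002 2.17 0.99
vertex 2.274 2.491 0.352
vertex 1.54 2.851 0.679
endloop
endfacet
facet normal -0.552 -0.626 -0.551
outer loop
vertex 1.214 1.29 -0.706
vertex 0.48 1.649 -0.379
vertex 0.933 1.882 -1.097
endloop
endfacet
facet normal 0.748 -0.080 -0.659
outer loop
vertex 1.214 1.29 -0.706
vertex 0.933 1.882 -1.097
vertex 2.274 2.491 0.352
endloop
endfacet
facet normal 0.748 -0.080 -0.659
outer loop
vertex 2.274 2.491 0.352
vertex 0.933 1.882 -1.097
vertex 1.993 3.084 -0.039
endloop
endfacet
facet normal 0.552 0.625 0.551
outer loop
vertex 2.274 2.491 0.352
vertex 1.993 3.084 -0.039
vertex 1.54 2.851 0.679
endloop
endfacet

endsolid


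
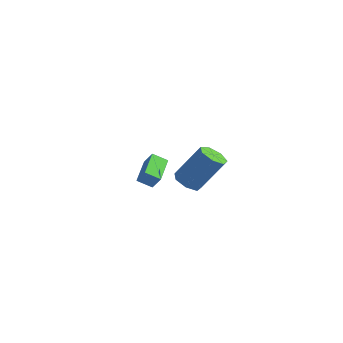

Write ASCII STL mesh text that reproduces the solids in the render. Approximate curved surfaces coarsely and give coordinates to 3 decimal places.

solid 
facet normal -0.515 0.799 0.311
outer loop
vertex -4.025 4.384 -0.072
vertex -3.509 4.881 -0.493
vertex -4.509 4.329 -0.732
endloop
endfacet
facet normal -0.622 -0.598 0.506
outer loop
vertex -3.691 3.059 -1.227
vertex -4.025 4.384 -0.072
vertex -4.509 4.329 -0.732
endloop
endfacet
facet normal -0.515 0.798 0.313
outer loop
vertex -4.509 4.329 -0.732
vertex -3.509 4.881 -0.493
vertex -3.994 4.826 -1.152
endloop
endfacet
facet normal -0.591 -0.067 -0.804
outer loop
vertex -3.994 4.826 -1.152
vertex -3.691 3.059 -1.227
vertex -4.509 4.329 -0.732
endloop
endfacet
facet normal 0.591 0.067 0.804
outer loop
vertex -4.025 4.384 -0.072
vertex -2.691 3.611 -0.988
vertex -3.509 4.881 -0.493
endloop
endfacet
facet normal -0.621 -0.598 0.507
outer loop
vertex -3.206 3.114 -0.568
vertex -4.025 4.384 -0.072
vertex -3.691 3.059 -1.227
endloop
endfacet
facet normal 0.591 0.067 0.804
outer loop
vertex -3.206 3.114 -0.568
vertex -2.691 3.611 -0.988
vertex -4.025 4.384 -0.072
endloop
endfacet
facet normal 0.621 0.598 -0.507
outer loop
vertex -3.509 4.881 -0.493
vertex -2.691 3.611 -0.988
vertex -3.994 4.826 -1.152
endloop
endfacet
facet normal -0.591 -0.067 -0.804
outer loop
vertex -3.175 3.556 -1.648
vertex -3.691 3.059 -1.227
vertex -3.994 4.826 -1.152
endloop
endfacet
facet normal 0.622 0.598 -0.506
outer loop
vertex -3.994 4.826 -1.152
vertex -2.691 3.611 -0.988
vertex -3.175 3.556 -1.648
endloop
endfacet
facet normal 0.515 -0.799 -0.312
outer loop
vertex -3.175 3.556 -1.648
vertex -3.206 3.114 -0.568
vertex -3.691 3.059 -1.227
endloop
endfacet
facet normal 0.516 -0.798 -0.312
outer loop
vertex -2.691 3.611 -0.988
vertex -3.206 3.114 -0.568
vertex -3.175 3.556 -1.648
endloop
endfacet
facet normal -0.419 -0.376 -0.827
outer loop
vertex 1.985 1.151 0.832
vertex 1.352 1.214 1.124
vertex 1.702 1.68 0.735
endloop
endfacet
facet normal 0.780 0.318 -0.539
outer loop
vertex 1.985 1.151 0.832
vertex 1.702 1.68 0.735
vertex 2.801 1.882 2.444
endloop
endfacet
facet normal 0.780 0.318 -0.539
outer loop
vertex 2.801 1.882 2.444
vertex 1.702 1.68 0.735
vertex 2.519 2.411 2.348
endloop
endfacet
facet normal 0.419 0.374 0.827
outer loop
vertex 2.801 1.882 2.444
vertex 2.519 2.411 2.348
vertex 2.168 1.946 2.736
endloop
endfacet
facet normal -0.419 -0.376 -0.827
outer loop
vertex 1.702 1.68 0.735
vertex 1.352 1.214 1.124
vertex 1.155 1.858 0.931
endloop
endfacet
facet normal 0.121 0.880 -0.460
outer loop
vertex 1.702 1.68 0.735
vertex 1.155 1.858 0.931
vertex 2.519 2.411 2.348
endloop
endfacet
facet normal 0.121 0.880 -0.460
outer loop
vertex 2.519 2.411 2.348
vertex 1.155 1.858 0.931
vertex 1.972 2.589 2.544
endloop
endfacet
facet normal 0.418 0.375 0.827
outer loop
vertex 2.519 2.411 2.348
vertex 1.972 2.589 2.544
vertex 2.168 1.946 2.736
endloop
endfacet
facet normal -0.419 -0.376 -0.826
outer loop
vertex 1.155 1.858 0.931
vertex 1.352 1.214 1.124
vertex 0.757 1.552 1.272
endloop
endfacet
facet normal -0.628 0.778 -0.035
outer loop
vertex 1.155 1.858 0.931
vertex 0.757 1.552 1.272
vertex 1.972 2.589 2.544
endloop
endfacet
facet normal -0.627 0.778 -0.035
outer loop
vertex 1.972 2.589 2.544
vertex 0.757 1.552 1.272
vertex 1.573 2.283 2.885
endloop
endfacet
facet normal 0.419 0.375 0.827
outer loop
vertex 1.972 2.589 2.544
vertex 1.573 2.283 2.885
vertex 2.168 1.946 2.736
endloop
endfacet
facet normal -0.418 -0.374 -0.827
outer loop
vertex 0.757 1.552 1.272
vertex 1.352 1.214 1.124
vertex 0.806 0.991 1.501
endloop
endfacet
facet normal -0.905 0.091 0.416
outer loop
vertex 0.757 1.552 1.272
vertex 0.806 0.991 1.501
vertex 1.573 2.283 2.885
endloop
endfacet
facet normal -0.904 0.090 0.417
outer loop
vertex 1.573 2.283 2.885
vertex 0.806 0.991 1.501
vertex 1.623 1.723 3.114
endloop
endfacet
facet normal 0.420 0.375 0.826
outer loop
vertex 1.573 2.283 2.885
vertex 1.623 1.723 3.114
vertex 2.168 1.946 2.736
endloop
endfacet
facet normal -0.418 -0.375 -0.827
outer loop
vertex 0.806 0.991 1.501
vertex 1.352 1.214 1.124
vertex 1.266 0.599 1.446
endloop
endfacet
facet normal -0.500 -0.665 0.555
outer loop
vertex 0.806 0.991 1.501
vertex 1.266 0.599 1.446
vertex 1.623 1.723 3.114
endloop
endfacet
facet normal -0.501 -0.664 0.555
outer loop
vertex 1.623 1.723 3.114
vertex 1.266 0.599 1.446
vertex 2.083 1.33 3.059
endloop
endfacet
facet normal 0.420 0.375 0.826
outer loop
vertex 1.623 1.723 3.114
vertex 2.083 1.33 3.059
vertex 2.168 1.946 2.736
endloop
endfacet
facet normal -0.419 -0.375 -0.827
outer loop
vertex 1.266 0.599 1.446
vertex 1.352 1.214 1.124
vertex 1.791 0.67 1.148
endloop
endfacet
facet normal 0.280 -0.920 0.275
outer loop
vertex 1.266 0.599 1.446
vertex 1.791 0.67 1.148
vertex 2.083 1.33 3.059
endloop
endfacet
facet normal 0.280 -0.920 0.275
outer loop
vertex 2.083 1.33 3.059
vertex 1.791 0.67 1.148
vertex 2.608 1.401 2.761
endloop
endfacet
facet normal 0.418 0.376 0.827
outer loop
vertex 2.083 1.33 3.059
vertex 2.608 1.401 2.761
vertex 2.168 1.946 2.736
endloop
endfacet
facet normal -0.419 -0.375 -0.827
outer loop
vertex 1.791 0.67 1.148
vertex 1.352 1.214 1.124
vertex 1.985 1.151 0.832
endloop
endfacet
facet normal 0.850 -0.482 -0.212
outer loop
vertex 1.791 0.67 1.148
vertex 1.985 1.151 0.832
vertex 2.608 1.401 2.761
endloop
endfacet
facet normal 0.851 -0.481 -0.212
outer loop
vertex 2.608 1.401 2.761
vertex 1.985 1.151 0.832
vertex 2.801 1.882 2.444
endloop
endfacet
facet normal 0.419 0.376 0.826
outer loop
vertex 2.608 1.401 2.761
vertex 2.801 1.882 2.444
vertex 2.168 1.946 2.736
endloop
endfacet

endsolid


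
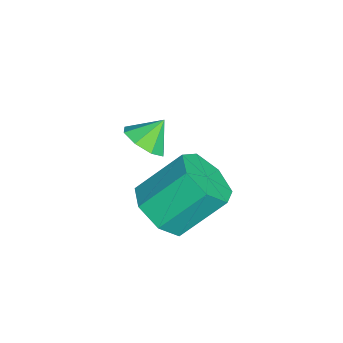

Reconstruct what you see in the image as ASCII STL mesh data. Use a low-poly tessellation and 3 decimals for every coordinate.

solid 
facet normal 0.182 -0.697 -0.693
outer loop
vertex 1.73 1.18 0.061
vertex 0.967 0.57 0.474
vertex 0.887 1.305 -0.286
endloop
endfacet
facet normal 0.357 0.704 -0.614
outer loop
vertex 1.73 1.18 0.061
vertex 0.887 1.305 -0.286
vertex 1.376 2.539 1.414
endloop
endfacet
facet normal 0.358 0.704 -0.614
outer loop
vertex 1.376 2.539 1.414
vertex 0.887 1.305 -0.286
vertex 0.533 2.665 1.067
endloop
endfacet
facet normal -0.181 0.697 0.694
outer loop
vertex 1.376 2.539 1.414
vertex 0.533 2.665 1.067
vertex 0.613 1.93 1.826
endloop
endfacet
facet normal 0.181 -0.697 -0.693
outer loop
vertex 0.887 1.305 -0.286
vertex 0.967 0.57 0.474
vertex 0.105 0.878 -0.061
endloop
endfacet
facet normal -0.493 0.546 -0.678
outer loop
vertex 0.887 1.305 -0.286
vertex 0.105 0.878 -0.061
vertex 0.533 2.665 1.067
endloop
endfacet
facet normal -0.494 0.546 -0.677
outer loop
vertex 0.533 2.665 1.067
vertex 0.105 0.878 -0.061
vertex -0.249 2.237 1.292
endloop
endfacet
facet normal -0.182 0.697 0.694
outer loop
vertex 0.533 2.665 1.067
vertex -0.249 2.237 1.292
vertex 0.613 1.93 1.826
endloop
endfacet
facet normal 0.182 -0.697 -0.694
outer loop
vertex 0.105 0.878 -0.061
vertex 0.967 0.57 0.474
vertex -0.029 0.218 0.567
endloop
endfacet
facet normal -0.973 -0.023 -0.232
outer loop
vertex 0.105 0.878 -0.061
vertex -0.029 0.218 0.567
vertex -0.249 2.237 1.292
endloop
endfacet
facet normal -0.973 -0.023 -0.230
outer loop
vertex -0.249 2.237 1.292
vertex -0.029 0.218 0.567
vertex -0.382 1.578 1.92
endloop
endfacet
facet normal -0.181 0.697 0.693
outer loop
vertex -0.249 2.237 1.292
vertex -0.382 1.578 1.92
vertex 0.613 1.93 1.826
endloop
endfacet
facet normal 0.181 -0.697 -0.694
outer loop
vertex -0.029 0.218 0.567
vertex 0.967 0.57 0.474
vertex 0.588 -0.176 1.124
endloop
endfacet
facet normal -0.719 -0.575 0.390
outer loop
vertex -0.029 0.218 0.567
vertex 0.588 -0.176 1.124
vertex -0.382 1.578 1.92
endloop
endfacet
facet normal -0.720 -0.575 0.389
outer loop
vertex -0.382 1.578 1.92
vertex 0.588 -0.176 1.124
vertex 0.234 1.184 2.477
endloop
endfacet
facet normal -0.181 0.697 0.694
outer loop
vertex -0.382 1.578 1.92
vertex 0.234 1.184 2.477
vertex 0.613 1.93 1.826
endloop
endfacet
facet normal 0.182 -0.697 -0.694
outer loop
vertex 0.588 -0.176 1.124
vertex 0.967 0.57 0.474
vertex 1.49 -0.008 1.192
endloop
endfacet
facet normal 0.075 -0.693 0.717
outer loop
vertex 0.588 -0.176 1.124
vertex 1.49 -0.008 1.192
vertex 0.234 1.184 2.477
endloop
endfacet
facet normal 0.075 -0.693 0.717
outer loop
vertex 0.234 1.184 2.477
vertex 1.49 -0.008 1.192
vertex 1.136 1.351 2.544
endloop
endfacet
facet normal -0.181 0.697 0.694
outer loop
vertex 0.234 1.184 2.477
vertex 1.136 1.351 2.544
vertex 0.613 1.93 1.826
endloop
endfacet
facet normal 0.181 -0.698 -0.693
outer loop
vertex 1.49 -0.008 1.192
vertex 0.967 0.57 0.474
vertex 1.998 0.595 0.718
endloop
endfacet
facet normal 0.814 -0.289 0.504
outer loop
vertex 1.49 -0.008 1.192
vertex 1.998 0.595 0.718
vertex 1.136 1.351 2.544
endloop
endfacet
facet normal 0.814 -0.290 0.504
outer loop
vertex 1.136 1.351 2.544
vertex 1.998 0.595 0.718
vertex 1.644 1.954 2.071
endloop
endfacet
facet normal -0.181 0.697 0.694
outer loop
vertex 1.136 1.351 2.544
vertex 1.644 1.954 2.071
vertex 0.613 1.93 1.826
endloop
endfacet
facet normal 0.181 -0.697 -0.694
outer loop
vertex 1.998 0.595 0.718
vertex 0.967 0.57 0.474
vertex 1.73 1.18 0.061
endloop
endfacet
facet normal 0.939 0.332 -0.088
outer loop
vertex 1.998 0.595 0.718
vertex 1.73 1.18 0.061
vertex 1.644 1.954 2.071
endloop
endfacet
facet normal 0.939 0.332 -0.088
outer loop
vertex 1.644 1.954 2.071
vertex 1.73 1.18 0.061
vertex 1.376 2.539 1.414
endloop
endfacet
facet normal -0.181 0.697 0.694
outer loop
vertex 1.644 1.954 2.071
vertex 1.376 2.539 1.414
vertex 0.613 1.93 1.826
endloop
endfacet
facet normal 0.371 -0.581 -0.724
outer loop
vertex -1.615 -0.33 1.064
vertex -2.217 -0.102 0.573
vertex -1.473 0.174 0.732
endloop
endfacet
facet normal 0.515 0.366 0.775
outer loop
vertex -1.615 -0.33 1.064
vertex -1.473 0.174 0.732
vertex -2.603 0.502 1.327
endloop
endfacet
facet normal 0.371 -0.582 -0.724
outer loop
vertex -1.473 0.174 0.732
vertex -2.217 -0.102 0.573
vertex -1.767 0.516 0.307
endloop
endfacet
facet normal 0.432 0.825 0.365
outer loop
vertex -1.473 0.174 0.732
vertex -1.767 0.516 0.307
vertex -2.603 0.502 1.327
endloop
endfacet
facet normal 0.370 -0.581 -0.725
outer loop
vertex -1.767 0.516 0.307
vertex -2.217 -0.102 0.573
vertex -2.325 0.496 0.038
endloop
endfacet
facet normal -0.030 0.999 -0.011
outer loop
vertex -1.767 0.516 0.307
vertex -2.325 0.496 0.038
vertex -2.603 0.502 1.327
endloop
endfacet
facet normal 0.371 -0.581 -0.724
outer loop
vertex -2.325 0.496 0.038
vertex -2.217 -0.102 0.573
vertex -2.82 0.125 0.082
endloop
endfacet
facet normal -0.602 0.787 -0.133
outer loop
vertex -2.325 0.496 0.038
vertex -2.82 0.125 0.082
vertex -2.603 0.502 1.327
endloop
endfacet
facet normal 0.370 -0.582 -0.724
outer loop
vertex -2.82 0.125 0.082
vertex -2.217 -0.102 0.573
vertex -2.962 -0.379 0.415
endloop
endfacet
facet normal -0.947 0.313 0.070
outer loop
vertex -2.82 0.125 0.082
vertex -2.962 -0.379 0.415
vertex -2.603 0.502 1.327
endloop
endfacet
facet normal 0.370 -0.582 -0.724
outer loop
vertex -2.962 -0.379 0.415
vertex -2.217 -0.102 0.573
vertex -2.668 -0.721 0.84
endloop
endfacet
facet normal -0.865 -0.146 0.481
outer loop
vertex -2.962 -0.379 0.415
vertex -2.668 -0.721 0.84
vertex -2.603 0.502 1.327
endloop
endfacet
facet normal 0.370 -0.582 -0.724
outer loop
vertex -2.668 -0.721 0.84
vertex -2.217 -0.102 0.573
vertex -2.11 -0.701 1.109
endloop
endfacet
facet normal -0.402 -0.320 0.858
outer loop
vertex -2.668 -0.721 0.84
vertex -2.11 -0.701 1.109
vertex -2.603 0.502 1.327
endloop
endfacet
facet normal 0.370 -0.582 -0.724
outer loop
vertex -2.11 -0.701 1.109
vertex -2.217 -0.102 0.573
vertex -1.615 -0.33 1.064
endloop
endfacet
facet normal 0.170 -0.108 0.980
outer loop
vertex -2.11 -0.701 1.109
vertex -1.615 -0.33 1.064
vertex -2.603 0.502 1.327
endloop
endfacet

endsolid


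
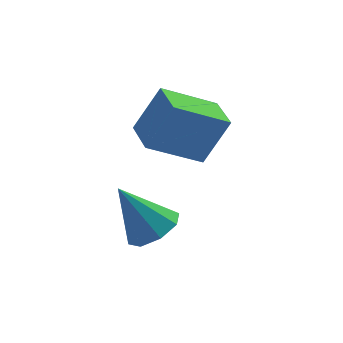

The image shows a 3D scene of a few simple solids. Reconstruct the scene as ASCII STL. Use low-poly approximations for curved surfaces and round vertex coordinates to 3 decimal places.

solid 
facet normal -0.516 -0.056 -0.855
outer loop
vertex -0.559 -2.387 2.508
vertex -0.486 -0.976 2.372
vertex 1.296 -2.59 1.401
endloop
endfacet
facet normal -0.051 -0.994 0.096
outer loop
vertex 2.266 -2.484 3.008
vertex -0.559 -2.387 2.508
vertex 1.296 -2.59 1.401
endloop
endfacet
facet normal -0.516 -0.056 -0.855
outer loop
vertex 1.296 -2.59 1.401
vertex -0.486 -0.976 2.372
vertex 1.369 -1.178 1.265
endloop
endfacet
facet normal 0.855 -0.093 -0.510
outer loop
vertex 1.369 -1.178 1.265
vertex 2.266 -2.484 3.008
vertex 1.296 -2.59 1.401
endloop
endfacet
facet normal -0.855 0.093 0.510
outer loop
vertex -0.559 -2.387 2.508
vertex 0.484 -0.87 3.979
vertex -0.486 -0.976 2.372
endloop
endfacet
facet normal -0.051 -0.994 0.096
outer loop
vertex 0.411 -2.282 4.115
vertex -0.559 -2.387 2.508
vertex 2.266 -2.484 3.008
endloop
endfacet
facet normal -0.855 0.093 0.510
outer loop
vertex 0.411 -2.282 4.115
vertex 0.484 -0.87 3.979
vertex -0.559 -2.387 2.508
endloop
endfacet
facet normal 0.051 0.994 -0.096
outer loop
vertex -0.486 -0.976 2.372
vertex 0.484 -0.87 3.979
vertex 1.369 -1.178 1.265
endloop
endfacet
facet normal 0.855 -0.093 -0.510
outer loop
vertex 2.339 -1.073 2.872
vertex 2.266 -2.484 3.008
vertex 1.369 -1.178 1.265
endloop
endfacet
facet normal 0.051 0.994 -0.096
outer loop
vertex 1.369 -1.178 1.265
vertex 0.484 -0.87 3.979
vertex 2.339 -1.073 2.872
endloop
endfacet
facet normal 0.516 0.056 0.855
outer loop
vertex 2.339 -1.073 2.872
vertex 0.411 -2.282 4.115
vertex 2.266 -2.484 3.008
endloop
endfacet
facet normal 0.516 0.056 0.855
outer loop
vertex 0.484 -0.87 3.979
vertex 0.411 -2.282 4.115
vertex 2.339 -1.073 2.872
endloop
endfacet
facet normal 0.446 -0.354 -0.822
outer loop
vertex 0.192 -3.397 -0.167
vertex -0.681 -3.475 -0.607
vertex 0.001 -2.774 -0.539
endloop
endfacet
facet normal 0.606 0.536 0.587
outer loop
vertex 0.192 -3.397 -0.167
vertex 0.001 -2.774 -0.539
vertex -1.599 -2.745 1.087
endloop
endfacet
facet normal 0.445 -0.354 -0.823
outer loop
vertex 0.001 -2.774 -0.539
vertex -0.681 -3.475 -0.607
vertex -0.589 -2.561 -0.95
endloop
endfacet
facet normal 0.212 0.958 0.192
outer loop
vertex 0.001 -2.774 -0.539
vertex -0.589 -2.561 -0.95
vertex -1.599 -2.745 1.087
endloop
endfacet
facet normal 0.447 -0.353 -0.822
outer loop
vertex -0.589 -2.561 -0.95
vertex -0.681 -3.475 -0.607
vertex -1.233 -2.884 -1.161
endloop
endfacet
facet normal -0.412 0.903 -0.123
outer loop
vertex -0.589 -2.561 -0.95
vertex -1.233 -2.884 -1.161
vertex -1.599 -2.745 1.087
endloop
endfacet
facet normal 0.445 -0.355 -0.822
outer loop
vertex -1.233 -2.884 -1.161
vertex -0.681 -3.475 -0.607
vertex -1.553 -3.552 -1.046
endloop
endfacet
facet normal -0.900 0.402 -0.171
outer loop
vertex -1.233 -2.884 -1.161
vertex -1.553 -3.552 -1.046
vertex -1.599 -2.745 1.087
endloop
endfacet
facet normal 0.445 -0.354 -0.822
outer loop
vertex -1.553 -3.552 -1.046
vertex -0.681 -3.475 -0.607
vertex -1.363 -4.175 -0.675
endloop
endfacet
facet normal -0.965 -0.250 0.074
outer loop
vertex -1.553 -3.552 -1.046
vertex -1.363 -4.175 -0.675
vertex -1.599 -2.745 1.087
endloop
endfacet
facet normal 0.446 -0.354 -0.822
outer loop
vertex -1.363 -4.175 -0.675
vertex -0.681 -3.475 -0.607
vertex -0.772 -4.388 -0.263
endloop
endfacet
facet normal -0.570 -0.673 0.470
outer loop
vertex -1.363 -4.175 -0.675
vertex -0.772 -4.388 -0.263
vertex -1.599 -2.745 1.087
endloop
endfacet
facet normal 0.446 -0.354 -0.822
outer loop
vertex -0.772 -4.388 -0.263
vertex -0.681 -3.475 -0.607
vertex -0.129 -4.065 -0.053
endloop
endfacet
facet normal 0.054 -0.618 0.785
outer loop
vertex -0.772 -4.388 -0.263
vertex -0.129 -4.065 -0.053
vertex -1.599 -2.745 1.087
endloop
endfacet
facet normal 0.446 -0.355 -0.822
outer loop
vertex -0.129 -4.065 -0.053
vertex -0.681 -3.475 -0.607
vertex 0.192 -3.397 -0.167
endloop
endfacet
facet normal 0.541 -0.118 0.833
outer loop
vertex -0.129 -4.065 -0.053
vertex 0.192 -3.397 -0.167
vertex -1.599 -2.745 1.087
endloop
endfacet

endsolid


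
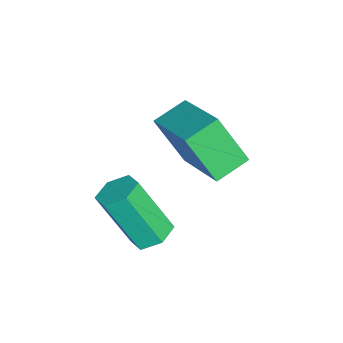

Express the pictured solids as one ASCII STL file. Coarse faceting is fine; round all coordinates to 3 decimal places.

solid 
facet normal -0.632 0.699 0.335
outer loop
vertex -2.644 3.365 1.862
vertex -1.233 4.289 2.598
vertex -2.481 4.109 0.616
endloop
endfacet
facet normal -0.767 -0.502 -0.400
outer loop
vertex -1.887 3.451 0.302
vertex -2.644 3.365 1.862
vertex -2.481 4.109 0.616
endloop
endfacet
facet normal -0.632 0.699 0.334
outer loop
vertex -2.481 4.109 0.616
vertex -1.233 4.289 2.598
vertex -1.07 5.032 1.352
endloop
endfacet
facet normal 0.112 0.509 -0.854
outer loop
vertex -1.07 5.032 1.352
vertex -1.887 3.451 0.302
vertex -2.481 4.109 0.616
endloop
endfacet
facet normal -0.112 -0.509 0.854
outer loop
vertex -2.644 3.365 1.862
vertex -0.639 3.631 2.284
vertex -1.233 4.289 2.598
endloop
endfacet
facet normal -0.767 -0.502 -0.400
outer loop
vertex -2.05 2.708 1.548
vertex -2.644 3.365 1.862
vertex -1.887 3.451 0.302
endloop
endfacet
facet normal -0.112 -0.509 0.853
outer loop
vertex -2.05 2.708 1.548
vertex -0.639 3.631 2.284
vertex -2.644 3.365 1.862
endloop
endfacet
facet normal 0.767 0.502 0.400
outer loop
vertex -1.233 4.289 2.598
vertex -0.639 3.631 2.284
vertex -1.07 5.032 1.352
endloop
endfacet
facet normal 0.112 0.509 -0.853
outer loop
vertex -0.476 4.375 1.038
vertex -1.887 3.451 0.302
vertex -1.07 5.032 1.352
endloop
endfacet
facet normal 0.767 0.502 0.400
outer loop
vertex -1.07 5.032 1.352
vertex -0.639 3.631 2.284
vertex -0.476 4.375 1.038
endloop
endfacet
facet normal 0.632 -0.699 -0.334
outer loop
vertex -0.476 4.375 1.038
vertex -2.05 2.708 1.548
vertex -1.887 3.451 0.302
endloop
endfacet
facet normal 0.632 -0.699 -0.335
outer loop
vertex -0.639 3.631 2.284
vertex -2.05 2.708 1.548
vertex -0.476 4.375 1.038
endloop
endfacet
facet normal 0.062 0.493 -0.868
outer loop
vertex 1.051 3.369 0.191
vertex 0.621 3.085 -0.001
vertex 0.54 3.56 0.263
endloop
endfacet
facet normal 0.366 0.798 0.480
outer loop
vertex 1.051 3.369 0.191
vertex 0.54 3.56 0.263
vertex 0.949 2.56 1.614
endloop
endfacet
facet normal 0.366 0.797 0.479
outer loop
vertex 0.949 2.56 1.614
vertex 0.54 3.56 0.263
vertex 0.439 2.751 1.686
endloop
endfacet
facet normal -0.062 -0.493 0.868
outer loop
vertex 0.949 2.56 1.614
vertex 0.439 2.751 1.686
vertex 0.519 2.275 1.421
endloop
endfacet
facet normal 0.062 0.493 -0.868
outer loop
vertex 0.54 3.56 0.263
vertex 0.621 3.085 -0.001
vertex 0.11 3.276 0.071
endloop
endfacet
facet normal -0.620 0.700 0.354
outer loop
vertex 0.54 3.56 0.263
vertex 0.11 3.276 0.071
vertex 0.439 2.751 1.686
endloop
endfacet
facet normal -0.620 0.700 0.354
outer loop
vertex 0.439 2.751 1.686
vertex 0.11 3.276 0.071
vertex 0.009 2.467 1.494
endloop
endfacet
facet normal -0.062 -0.493 0.868
outer loop
vertex 0.439 2.751 1.686
vertex 0.009 2.467 1.494
vertex 0.519 2.275 1.421
endloop
endfacet
facet normal 0.062 0.494 -0.867
outer loop
vertex 0.11 3.276 0.071
vertex 0.621 3.085 -0.001
vertex 0.191 2.8 -0.194
endloop
endfacet
facet normal -0.987 -0.098 -0.126
outer loop
vertex 0.11 3.276 0.071
vertex 0.191 2.8 -0.194
vertex 0.009 2.467 1.494
endloop
endfacet
facet normal -0.987 -0.096 -0.125
outer loop
vertex 0.009 2.467 1.494
vertex 0.191 2.8 -0.194
vertex 0.089 1.991 1.229
endloop
endfacet
facet normal -0.062 -0.493 0.868
outer loop
vertex 0.009 2.467 1.494
vertex 0.089 1.991 1.229
vertex 0.519 2.275 1.421
endloop
endfacet
facet normal 0.062 0.493 -0.868
outer loop
vertex 0.191 2.8 -0.194
vertex 0.621 3.085 -0.001
vertex 0.701 2.609 -0.266
endloop
endfacet
facet normal -0.366 -0.797 -0.480
outer loop
vertex 0.191 2.8 -0.194
vertex 0.701 2.609 -0.266
vertex 0.089 1.991 1.229
endloop
endfacet
facet normal -0.366 -0.798 -0.479
outer loop
vertex 0.089 1.991 1.229
vertex 0.701 2.609 -0.266
vertex 0.6 1.8 1.157
endloop
endfacet
facet normal -0.062 -0.493 0.868
outer loop
vertex 0.089 1.991 1.229
vertex 0.6 1.8 1.157
vertex 0.519 2.275 1.421
endloop
endfacet
facet normal 0.062 0.493 -0.868
outer loop
vertex 0.701 2.609 -0.266
vertex 0.621 3.085 -0.001
vertex 1.131 2.893 -0.074
endloop
endfacet
facet normal 0.620 -0.700 -0.354
outer loop
vertex 0.701 2.609 -0.266
vertex 1.131 2.893 -0.074
vertex 0.6 1.8 1.157
endloop
endfacet
facet normal 0.620 -0.700 -0.354
outer loop
vertex 0.6 1.8 1.157
vertex 1.131 2.893 -0.074
vertex 1.03 2.084 1.349
endloop
endfacet
facet normal -0.062 -0.493 0.868
outer loop
vertex 0.6 1.8 1.157
vertex 1.03 2.084 1.349
vertex 0.519 2.275 1.421
endloop
endfacet
facet normal 0.062 0.493 -0.868
outer loop
vertex 1.131 2.893 -0.074
vertex 0.621 3.085 -0.001
vertex 1.051 3.369 0.191
endloop
endfacet
facet normal 0.987 0.096 0.125
outer loop
vertex 1.131 2.893 -0.074
vertex 1.051 3.369 0.191
vertex 1.03 2.084 1.349
endloop
endfacet
facet normal 0.987 0.098 0.126
outer loop
vertex 1.03 2.084 1.349
vertex 1.051 3.369 0.191
vertex 0.949 2.56 1.614
endloop
endfacet
facet normal -0.062 -0.494 0.867
outer loop
vertex 1.03 2.084 1.349
vertex 0.949 2.56 1.614
vertex 0.519 2.275 1.421
endloop
endfacet

endsolid


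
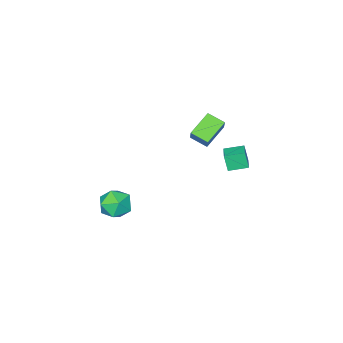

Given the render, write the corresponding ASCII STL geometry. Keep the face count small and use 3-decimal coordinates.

solid 
facet normal -0.781 0.624 0.034
outer loop
vertex 3.605 -0.598 -1.289
vertex 2.982 -1.366 -1.49
vertex 3.208 -1.136 -0.533
endloop
endfacet
facet normal -0.257 0.846 0.467
outer loop
vertex 3.605 -0.598 -1.289
vertex 3.208 -1.136 -0.533
vertex 4.178 -0.859 -0.5
endloop
endfacet
facet normal 0.329 0.941 0.072
outer loop
vertex 3.605 -0.598 -1.289
vertex 4.178 -0.859 -0.5
vertex 4.552 -0.918 -1.436
endloop
endfacet
facet normal 0.169 0.778 -0.605
outer loop
vertex 3.605 -0.598 -1.289
vertex 4.552 -0.918 -1.436
vertex 3.812 -1.232 -2.047
endloop
endfacet
facet normal -0.516 0.583 -0.628
outer loop
vertex 3.605 -0.598 -1.289
vertex 3.812 -1.232 -2.047
vertex 2.982 -1.366 -1.49
endloop
endfacet
facet normal -0.125 0.326 0.937
outer loop
vertex 4.178 -0.859 -0.5
vertex 3.208 -1.136 -0.533
vertex 3.908 -1.788 -0.213
endloop
endfacet
facet normal -0.971 -0.031 0.237
outer loop
vertex 3.208 -1.136 -0.533
vertex 2.982 -1.366 -1.49
vertex 3.168 -2.102 -0.824
endloop
endfacet
facet normal -0.543 -0.100 -0.834
outer loop
vertex 2.982 -1.366 -1.49
vertex 3.812 -1.232 -2.047
vertex 3.542 -2.161 -1.76
endloop
endfacet
facet normal 0.565 0.216 -0.796
outer loop
vertex 3.812 -1.232 -2.047
vertex 4.552 -0.918 -1.436
vertex 4.512 -1.884 -1.727
endloop
endfacet
facet normal 0.825 0.479 0.299
outer loop
vertex 4.552 -0.918 -1.436
vertex 4.178 -0.859 -0.5
vertex 4.738 -1.654 -0.77
endloop
endfacet
facet normal -0.169 -0.778 0.605
outer loop
vertex 4.115 -2.422 -0.971
vertex 3.908 -1.788 -0.213
vertex 3.168 -2.102 -0.824
endloop
endfacet
facet normal -0.329 -0.941 -0.072
outer loop
vertex 4.115 -2.422 -0.971
vertex 3.168 -2.102 -0.824
vertex 3.542 -2.161 -1.76
endloop
endfacet
facet normal 0.257 -0.846 -0.467
outer loop
vertex 4.115 -2.422 -0.971
vertex 3.542 -2.161 -1.76
vertex 4.512 -1.884 -1.727
endloop
endfacet
facet normal 0.781 -0.624 -0.034
outer loop
vertex 4.115 -2.422 -0.971
vertex 4.512 -1.884 -1.727
vertex 4.738 -1.654 -0.77
endloop
endfacet
facet normal 0.516 -0.583 0.628
outer loop
vertex 4.115 -2.422 -0.971
vertex 4.738 -1.654 -0.77
vertex 3.908 -1.788 -0.213
endloop
endfacet
facet normal -0.565 -0.216 0.796
outer loop
vertex 3.168 -2.102 -0.824
vertex 3.908 -1.788 -0.213
vertex 3.208 -1.136 -0.533
endloop
endfacet
facet normal -0.825 -0.479 -0.299
outer loop
vertex 3.542 -2.161 -1.76
vertex 3.168 -2.102 -0.824
vertex 2.982 -1.366 -1.49
endloop
endfacet
facet normal 0.125 -0.326 -0.937
outer loop
vertex 4.512 -1.884 -1.727
vertex 3.542 -2.161 -1.76
vertex 3.812 -1.232 -2.047
endloop
endfacet
facet normal 0.971 0.031 -0.237
outer loop
vertex 4.738 -1.654 -0.77
vertex 4.512 -1.884 -1.727
vertex 4.552 -0.918 -1.436
endloop
endfacet
facet normal 0.543 0.100 0.834
outer loop
vertex 3.908 -1.788 -0.213
vertex 4.738 -1.654 -0.77
vertex 4.178 -0.859 -0.5
endloop
endfacet
facet normal -0.396 -0.457 -0.797
outer loop
vertex -1.564 -1.653 1.206
vertex -2.952 -1.813 1.987
vertex -1.891 -0.698 0.821
endloop
endfacet
facet normal 0.867 0.100 -0.488
outer loop
vertex -1.448 -0.187 1.713
vertex -1.564 -1.653 1.206
vertex -1.891 -0.698 0.821
endloop
endfacet
facet normal -0.395 -0.457 -0.797
outer loop
vertex -1.891 -0.698 0.821
vertex -2.952 -1.813 1.987
vertex -3.279 -0.859 1.602
endloop
endfacet
facet normal -0.303 0.884 -0.356
outer loop
vertex -3.279 -0.859 1.602
vertex -1.448 -0.187 1.713
vertex -1.891 -0.698 0.821
endloop
endfacet
facet normal 0.302 -0.884 0.356
outer loop
vertex -1.564 -1.653 1.206
vertex -2.509 -1.302 2.879
vertex -2.952 -1.813 1.987
endloop
endfacet
facet normal 0.867 0.100 -0.488
outer loop
vertex -1.121 -1.141 2.098
vertex -1.564 -1.653 1.206
vertex -1.448 -0.187 1.713
endloop
endfacet
facet normal 0.303 -0.884 0.357
outer loop
vertex -1.121 -1.141 2.098
vertex -2.509 -1.302 2.879
vertex -1.564 -1.653 1.206
endloop
endfacet
facet normal -0.867 -0.100 0.488
outer loop
vertex -2.952 -1.813 1.987
vertex -2.509 -1.302 2.879
vertex -3.279 -0.859 1.602
endloop
endfacet
facet normal -0.303 0.884 -0.357
outer loop
vertex -2.836 -0.347 2.494
vertex -1.448 -0.187 1.713
vertex -3.279 -0.859 1.602
endloop
endfacet
facet normal -0.867 -0.100 0.488
outer loop
vertex -3.279 -0.859 1.602
vertex -2.509 -1.302 2.879
vertex -2.836 -0.347 2.494
endloop
endfacet
facet normal 0.396 0.457 0.797
outer loop
vertex -2.836 -0.347 2.494
vertex -1.121 -1.141 2.098
vertex -1.448 -0.187 1.713
endloop
endfacet
facet normal 0.395 0.457 0.797
outer loop
vertex -2.509 -1.302 2.879
vertex -1.121 -1.141 2.098
vertex -2.836 -0.347 2.494
endloop
endfacet
facet normal -0.743 0.638 0.202
outer loop
vertex -3.995 -0.018 0.186
vertex -3.259 0.763 0.424
vertex -4.001 0.298 -0.836
endloop
endfacet
facet normal -0.669 -0.711 -0.216
outer loop
vertex -3.161 -0.423 -1.064
vertex -3.995 -0.018 0.186
vertex -4.001 0.298 -0.836
endloop
endfacet
facet normal -0.743 0.639 0.202
outer loop
vertex -4.001 0.298 -0.836
vertex -3.259 0.763 0.424
vertex -3.264 1.08 -0.598
endloop
endfacet
facet normal -0.005 0.296 -0.955
outer loop
vertex -3.264 1.08 -0.598
vertex -3.161 -0.423 -1.064
vertex -4.001 0.298 -0.836
endloop
endfacet
facet normal 0.005 -0.296 0.955
outer loop
vertex -3.995 -0.018 0.186
vertex -2.419 0.042 0.196
vertex -3.259 0.763 0.424
endloop
endfacet
facet normal -0.670 -0.710 -0.217
outer loop
vertex -3.156 -0.74 -0.042
vertex -3.995 -0.018 0.186
vertex -3.161 -0.423 -1.064
endloop
endfacet
facet normal 0.005 -0.296 0.955
outer loop
vertex -3.156 -0.74 -0.042
vertex -2.419 0.042 0.196
vertex -3.995 -0.018 0.186
endloop
endfacet
facet normal 0.669 0.711 0.217
outer loop
vertex -3.259 0.763 0.424
vertex -2.419 0.042 0.196
vertex -3.264 1.08 -0.598
endloop
endfacet
facet normal -0.005 0.296 -0.955
outer loop
vertex -2.425 0.358 -0.826
vertex -3.161 -0.423 -1.064
vertex -3.264 1.08 -0.598
endloop
endfacet
facet normal 0.670 0.710 0.216
outer loop
vertex -3.264 1.08 -0.598
vertex -2.419 0.042 0.196
vertex -2.425 0.358 -0.826
endloop
endfacet
facet normal 0.743 -0.638 -0.202
outer loop
vertex -2.425 0.358 -0.826
vertex -3.156 -0.74 -0.042
vertex -3.161 -0.423 -1.064
endloop
endfacet
facet normal 0.743 -0.639 -0.202
outer loop
vertex -2.419 0.042 0.196
vertex -3.156 -0.74 -0.042
vertex -2.425 0.358 -0.826
endloop
endfacet

endsolid
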